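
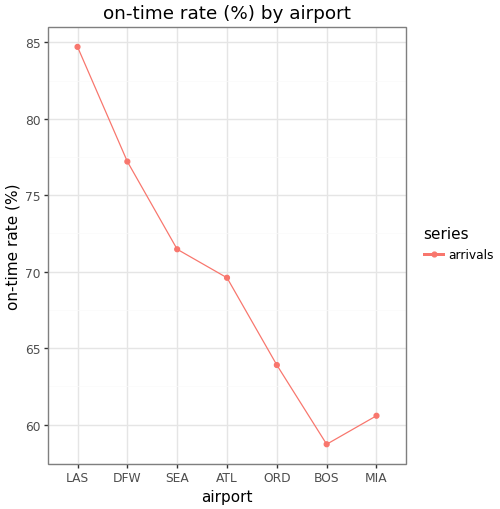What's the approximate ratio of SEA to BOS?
SEA ≈ 70, BOS ≈ 60; 70/60 ≈ 1.17.

≈ 1.17×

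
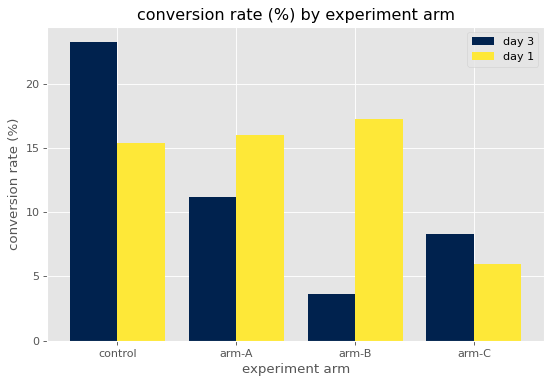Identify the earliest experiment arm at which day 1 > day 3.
arm-A

control: day 1 ≈ 16 vs day 3 ≈ 24 (not yet); arm-A: day 1 ≈ 16 vs day 3 ≈ 12 (first crossover).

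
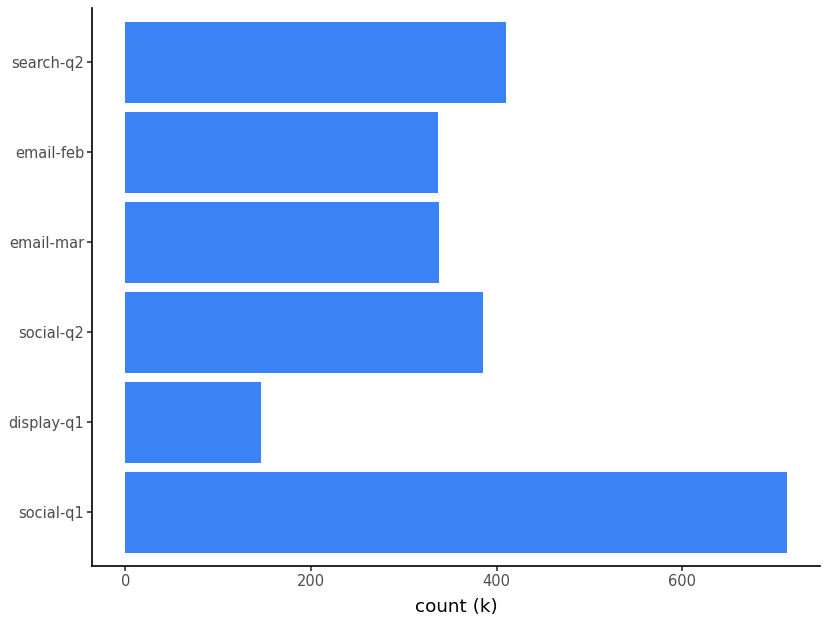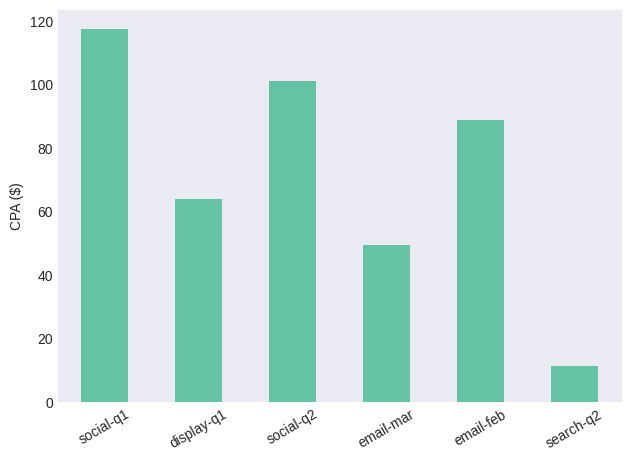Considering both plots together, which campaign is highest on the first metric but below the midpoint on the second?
Chart 2 median CPA ($) ≈ 80; below-median campaigns: display-q1, email-mar, search-q2. Among those, search-q2 has the highest count (k) (≈ 400).

search-q2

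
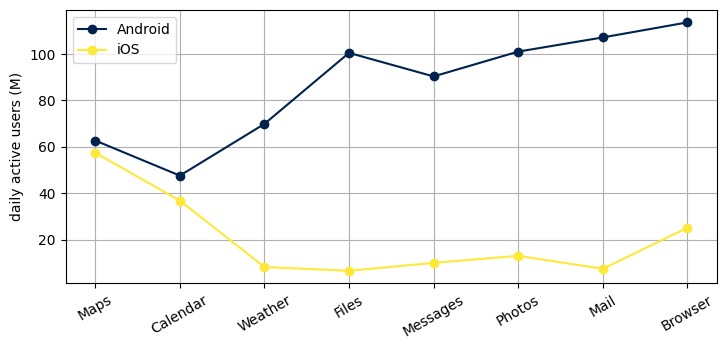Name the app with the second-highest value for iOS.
Top 3 for iOS: Maps ≈ 60, Calendar ≈ 40, Browser ≈ 30.

Calendar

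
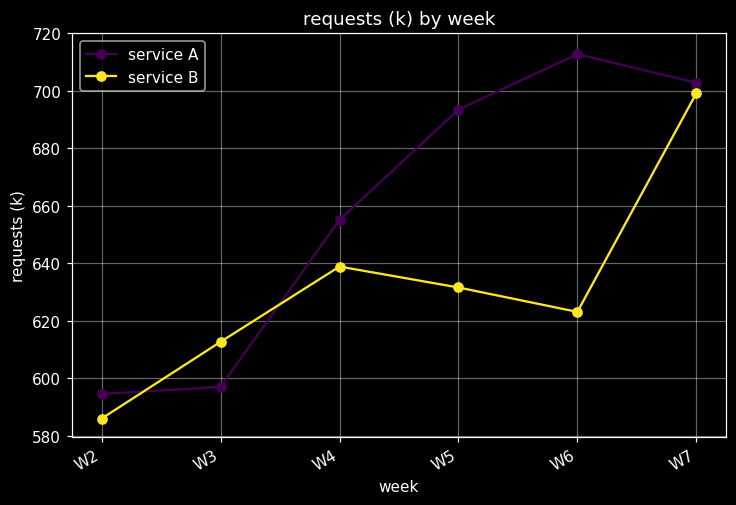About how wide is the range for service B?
≈ 120

Max W7 ≈ 700, min W2 ≈ 580; range ≈ 120.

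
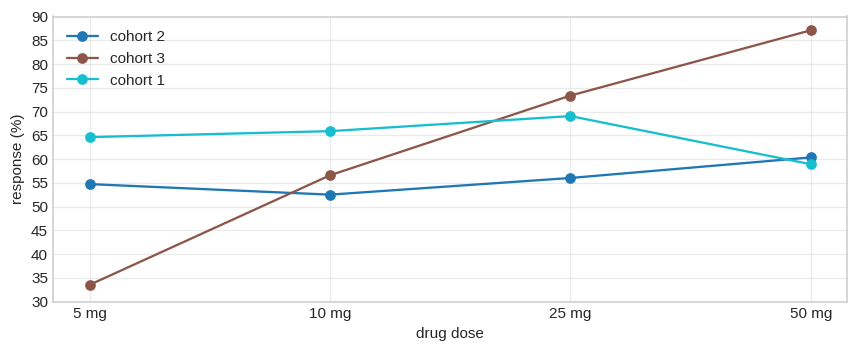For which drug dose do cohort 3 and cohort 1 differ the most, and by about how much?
5 mg: cohort 3 ≈ 35, cohort 1 ≈ 65 → gap ≈ 30. Next-largest (50 mg) is only ≈ 25.

5 mg, ≈ 30 %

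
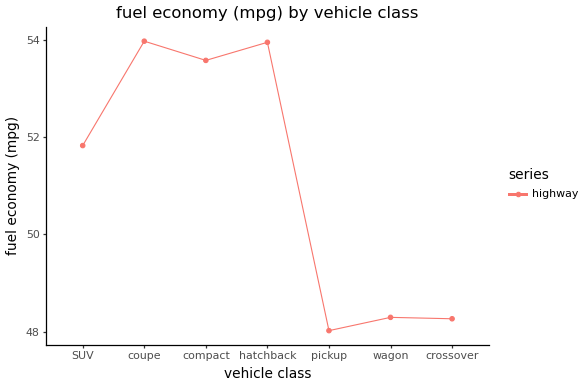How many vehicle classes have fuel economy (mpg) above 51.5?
4

Above 51.5: SUV, coupe, compact, hatchback.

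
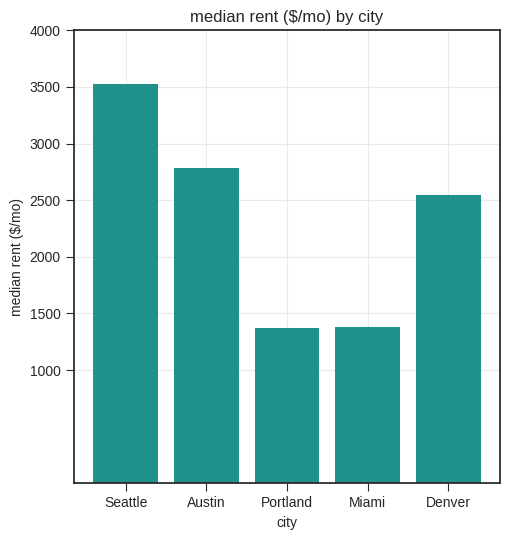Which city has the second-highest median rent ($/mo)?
Austin

Top 3: Seattle ≈ 3500, Austin ≈ 3000, Denver ≈ 2500.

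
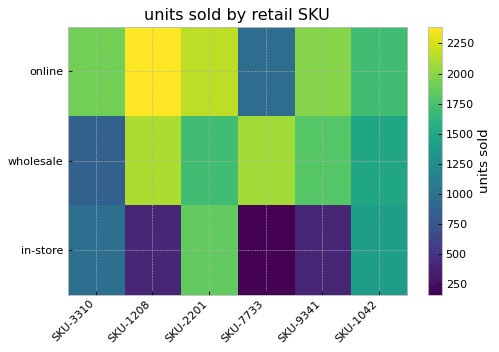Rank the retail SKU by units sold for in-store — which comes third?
Top 4 for in-store: SKU-2201 ≈ 1800, SKU-1042 ≈ 1400, SKU-3310 ≈ 1000, SKU-9341 ≈ 400.

SKU-3310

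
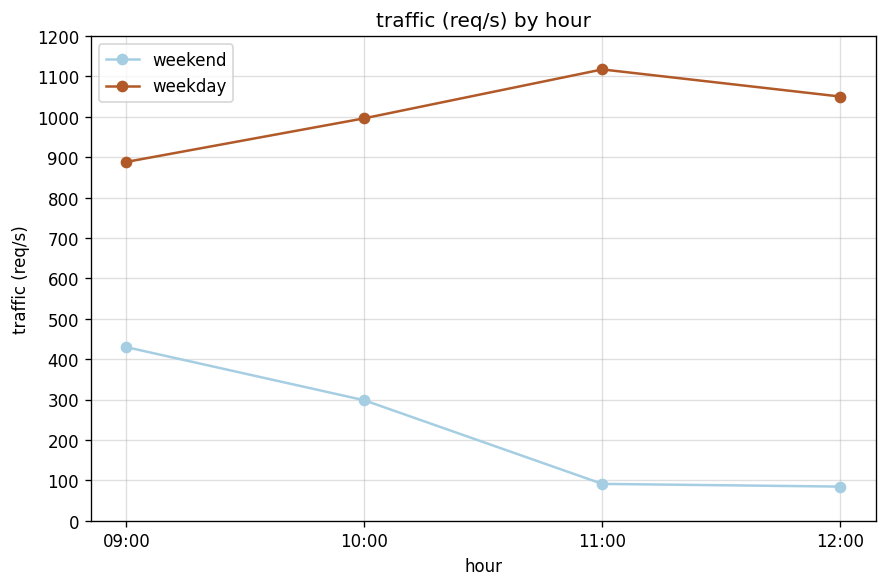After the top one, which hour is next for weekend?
Top 3 for weekend: 09:00 ≈ 400, 10:00 ≈ 300, 11:00 ≈ 100.

10:00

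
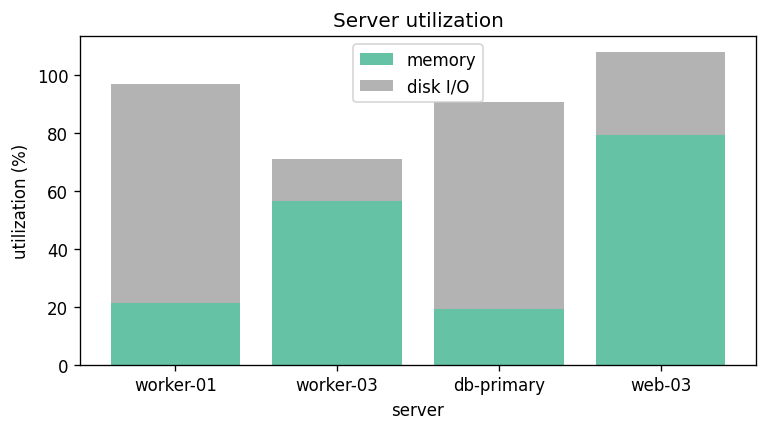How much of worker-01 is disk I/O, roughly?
≈ 80

disk I/O top ≈ 100, bottom ≈ 20; segment ≈ 80.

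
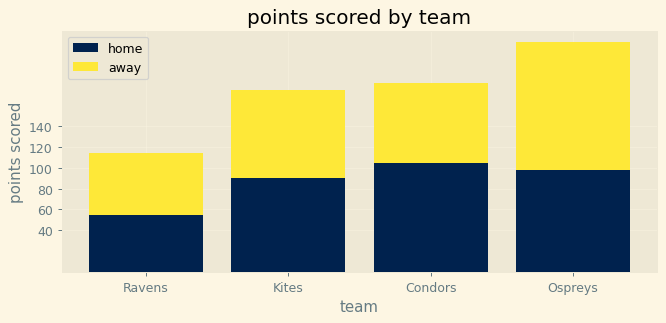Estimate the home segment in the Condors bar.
≈ 100

home top ≈ 100, bottom ≈ 0; segment ≈ 100.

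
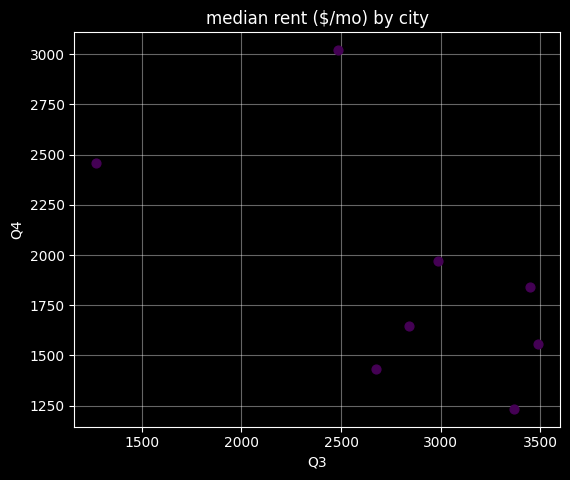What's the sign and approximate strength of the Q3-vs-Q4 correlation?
negative, moderate

Points are negatively correlated; moderate (|r| ≈ 0.6).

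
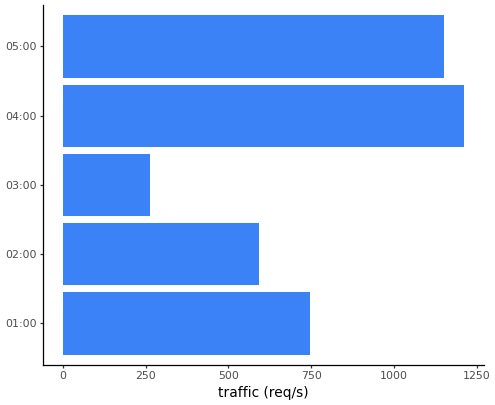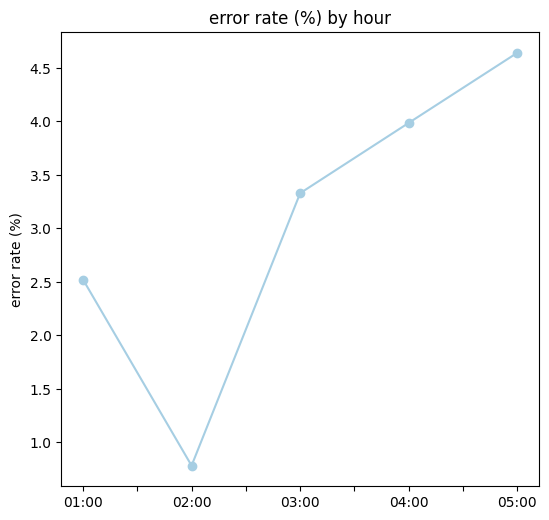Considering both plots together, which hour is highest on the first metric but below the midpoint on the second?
01:00

Chart 2 median error rate (%) ≈ 3.5; below-median hours: 01:00, 02:00. Among those, 01:00 has the highest traffic (req/s) (≈ 800).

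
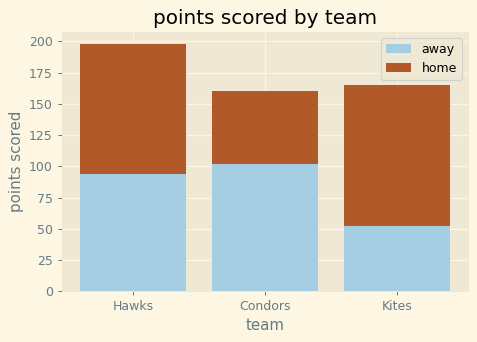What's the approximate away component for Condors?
≈ 100

away top ≈ 100, bottom ≈ 0; segment ≈ 100.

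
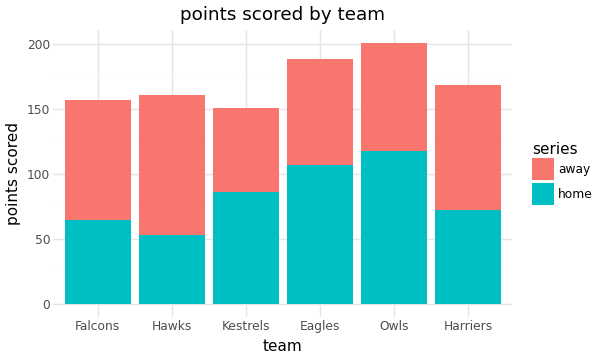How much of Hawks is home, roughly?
≈ 60

home top ≈ 60, bottom ≈ 0; segment ≈ 60.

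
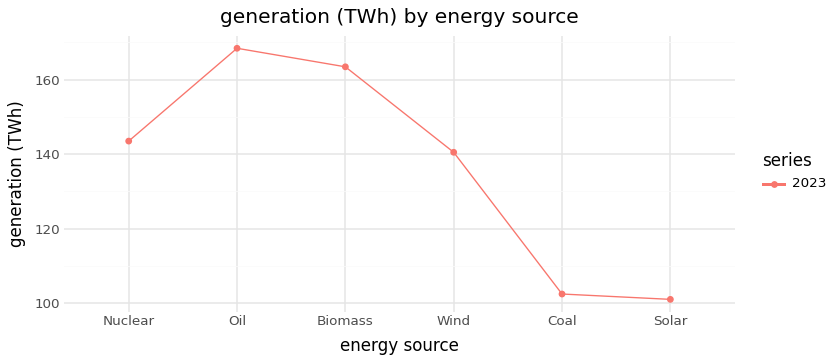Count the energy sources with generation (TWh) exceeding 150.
2

Above 150: Oil, Biomass.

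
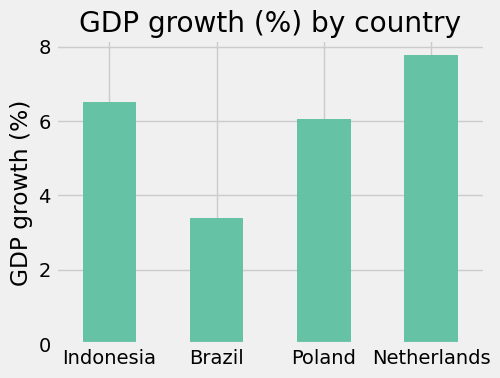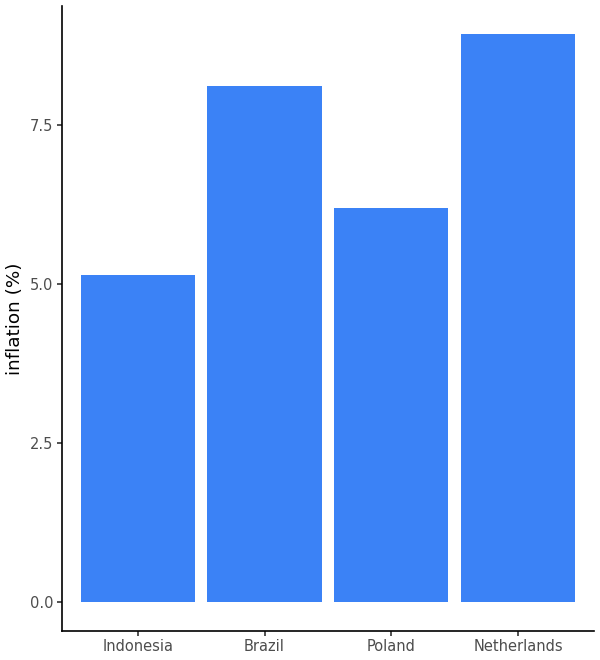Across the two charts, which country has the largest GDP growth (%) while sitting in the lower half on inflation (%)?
Chart 2 median inflation (%) ≈ 7; below-median countries: Indonesia, Poland. Among those, Indonesia has the highest GDP growth (%) (≈ 7).

Indonesia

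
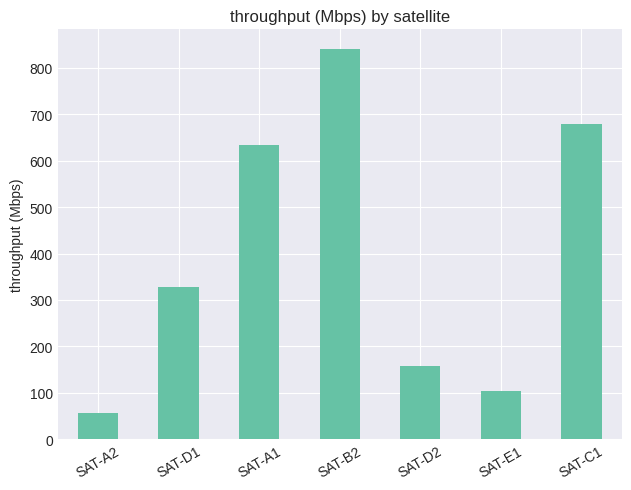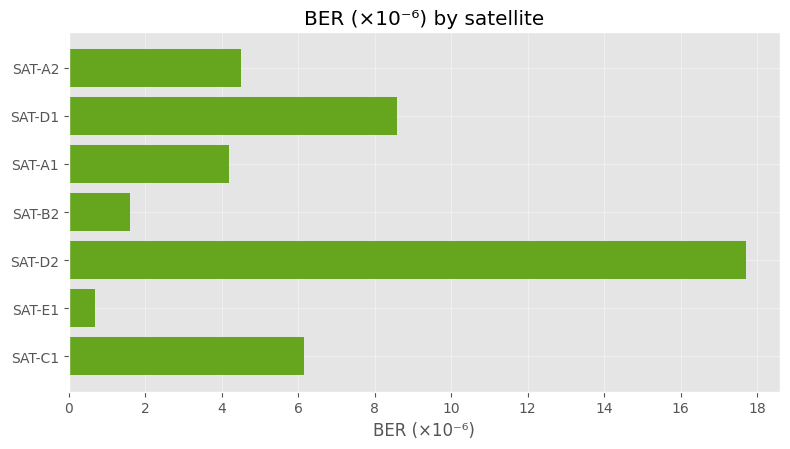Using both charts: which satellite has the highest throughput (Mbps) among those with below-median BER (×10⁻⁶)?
Chart 2 median BER (×10⁻⁶) ≈ 4; below-median satellites: SAT-A1, SAT-B2, SAT-E1. Among those, SAT-B2 has the highest throughput (Mbps) (≈ 800).

SAT-B2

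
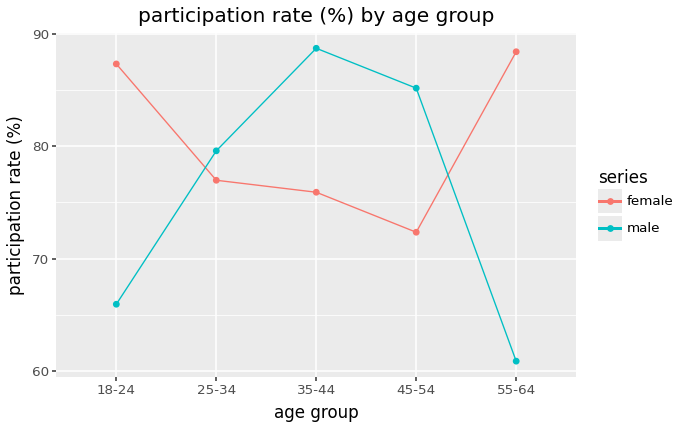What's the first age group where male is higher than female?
25-34

18-24: male ≈ 65 vs female ≈ 85 (not yet); 25-34: male ≈ 80 vs female ≈ 75 (first crossover).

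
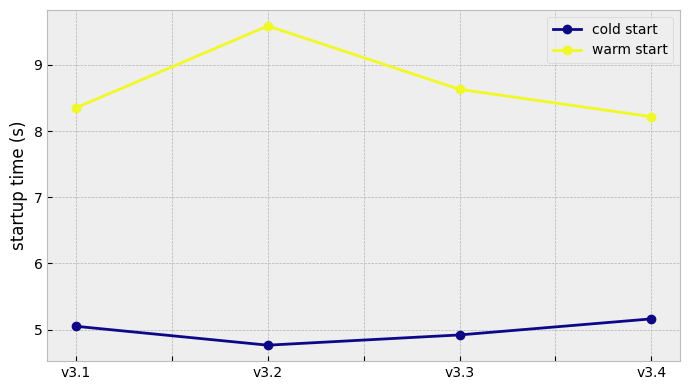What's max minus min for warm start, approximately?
≈ 1.5

Max v3.2 ≈ 9.5, min v3.4 ≈ 8.0; range ≈ 1.5.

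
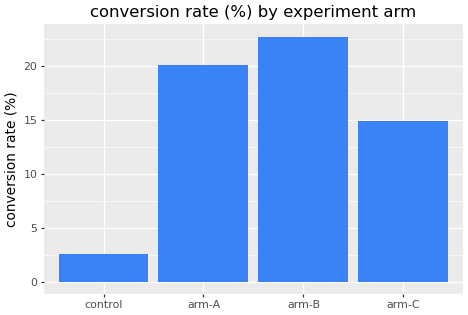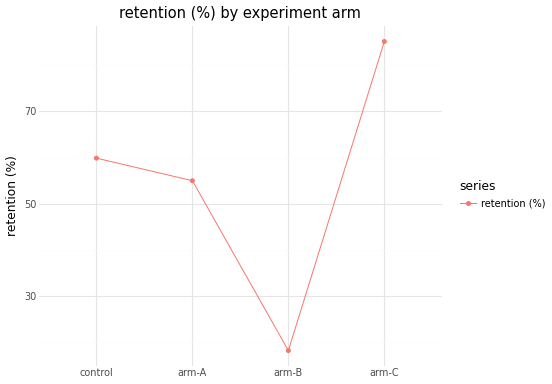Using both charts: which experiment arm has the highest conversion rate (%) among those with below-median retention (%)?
Chart 2 median retention (%) ≈ 60; below-median experiment arms: arm-A, arm-B. Among those, arm-B has the highest conversion rate (%) (≈ 25).

arm-B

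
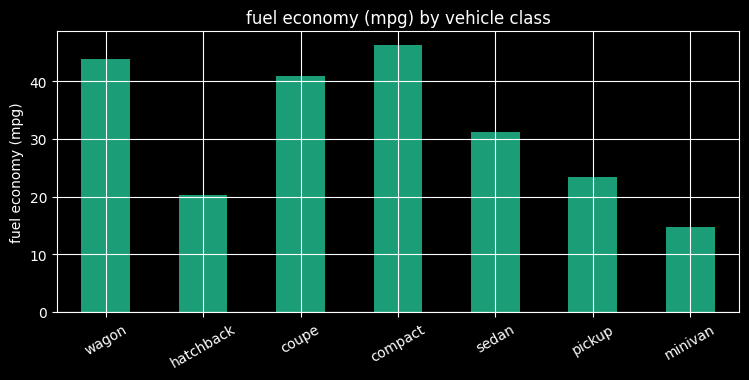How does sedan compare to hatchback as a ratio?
sedan ≈ 30, hatchback ≈ 20; 30/20 ≈ 1.5.

≈ 1.5×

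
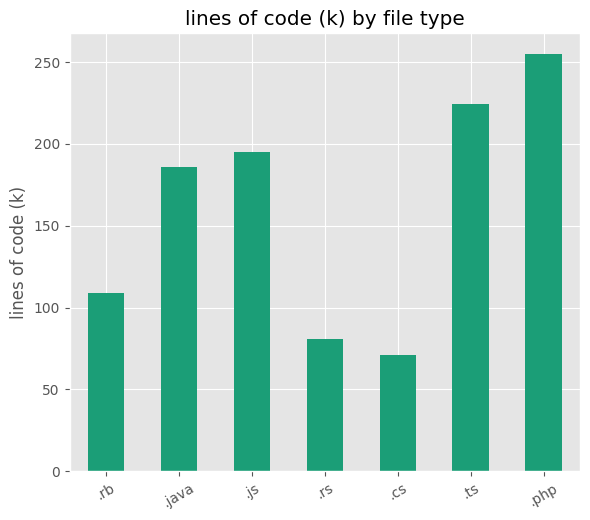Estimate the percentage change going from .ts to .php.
≈ +11.1%

.ts ≈ 225, .php ≈ 250; (250 − 225) / 225 ≈ +11.1%.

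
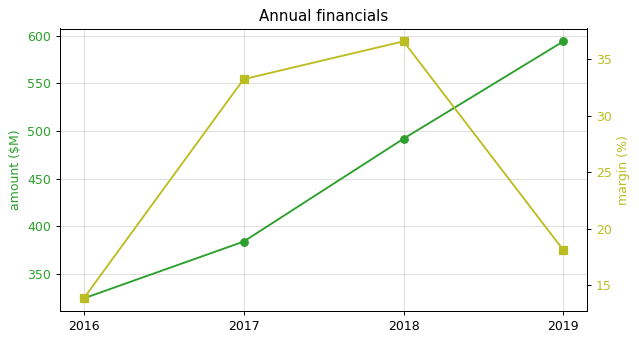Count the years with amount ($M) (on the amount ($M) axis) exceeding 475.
2

Above 475: 2018, 2019.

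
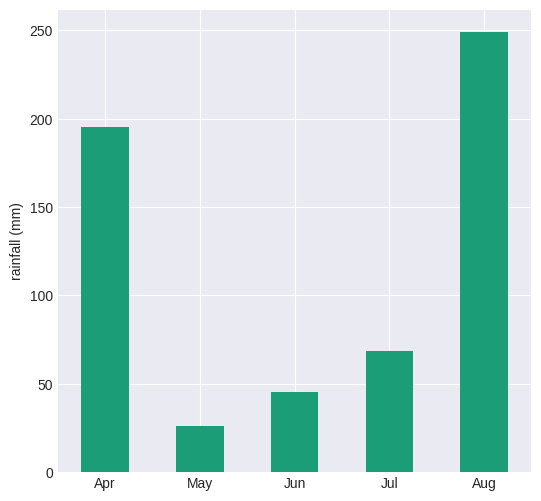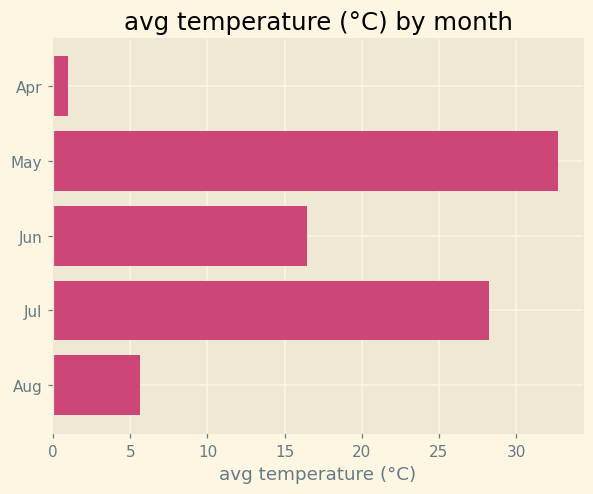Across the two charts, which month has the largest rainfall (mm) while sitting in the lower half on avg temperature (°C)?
Chart 2 median avg temperature (°C) ≈ 15; below-median months: Apr, Aug. Among those, Aug has the highest rainfall (mm) (≈ 250).

Aug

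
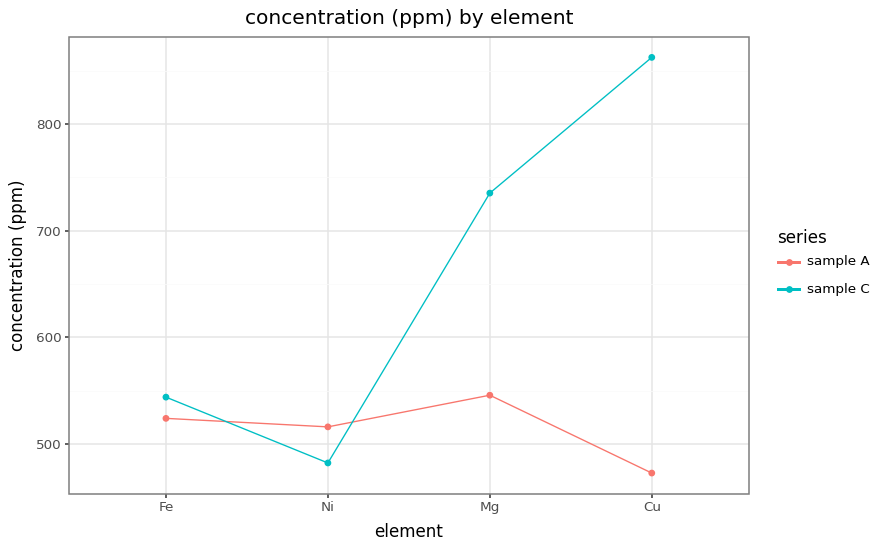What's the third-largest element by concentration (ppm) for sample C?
Top 4 for sample C: Cu ≈ 850, Mg ≈ 750, Fe ≈ 550, Ni ≈ 500.

Fe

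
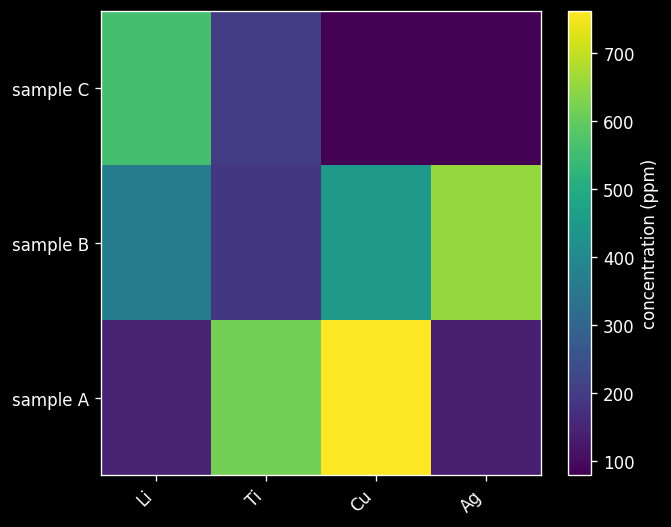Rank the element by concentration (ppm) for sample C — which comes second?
Top 3 for sample C: Li ≈ 600, Ti ≈ 200, Cu ≈ 100.

Ti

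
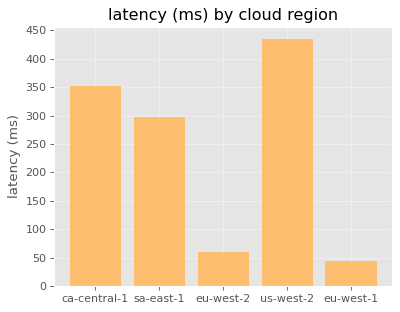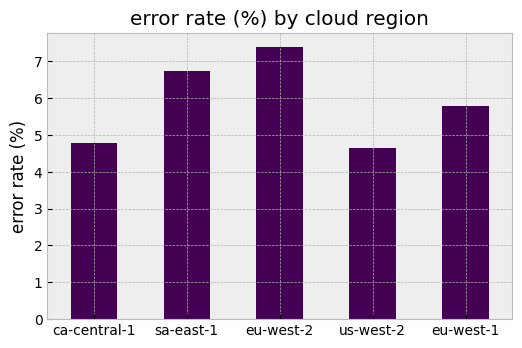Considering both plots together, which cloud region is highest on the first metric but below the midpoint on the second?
us-west-2

Chart 2 median error rate (%) ≈ 6; below-median cloud regions: ca-central-1, us-west-2. Among those, us-west-2 has the highest latency (ms) (≈ 450).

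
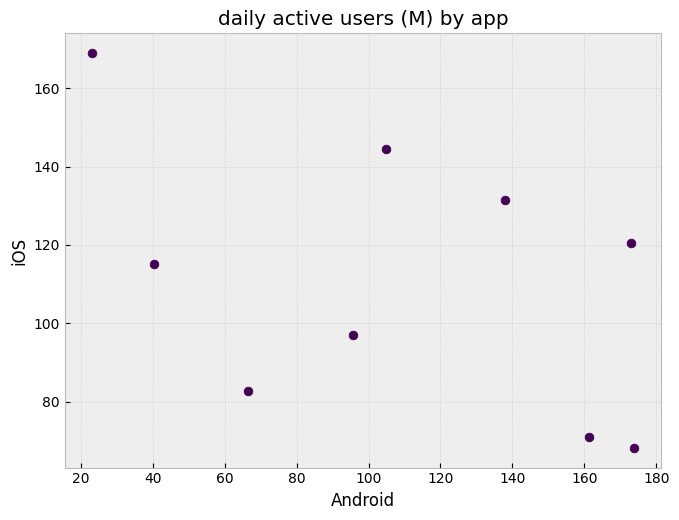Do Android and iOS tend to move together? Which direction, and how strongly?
Points are negatively correlated; moderate (|r| ≈ 0.5).

negative, moderate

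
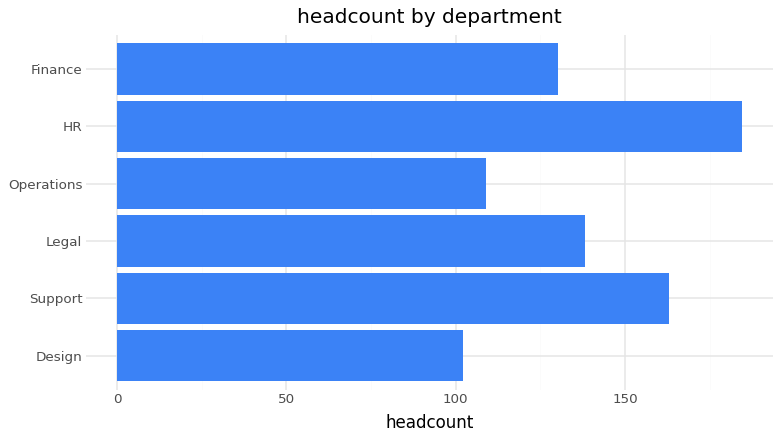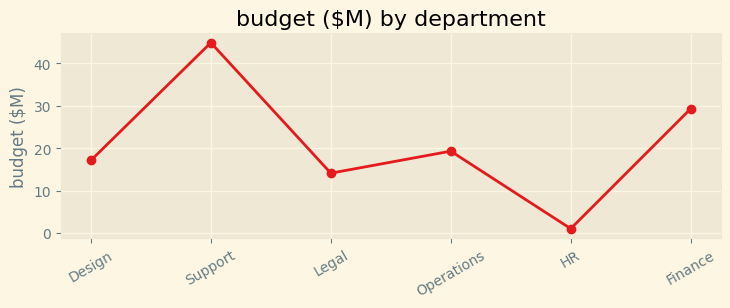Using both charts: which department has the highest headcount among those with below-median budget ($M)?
Chart 2 median budget ($M) ≈ 20; below-median departments: Design, Legal, HR. Among those, HR has the highest headcount (≈ 180).

HR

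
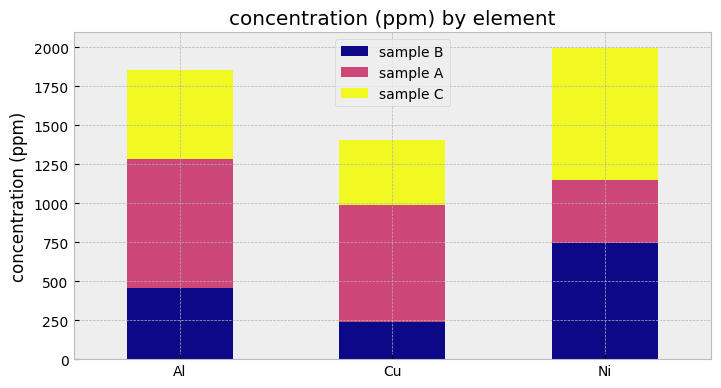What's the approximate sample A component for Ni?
sample A top ≈ 1200, bottom ≈ 800; segment ≈ 400.

≈ 400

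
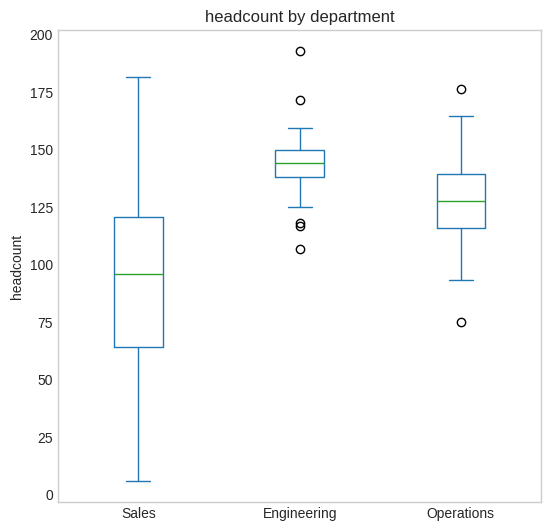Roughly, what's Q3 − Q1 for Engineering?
Q3 ≈ 150, Q1 ≈ 140; IQR ≈ 10.

≈ 10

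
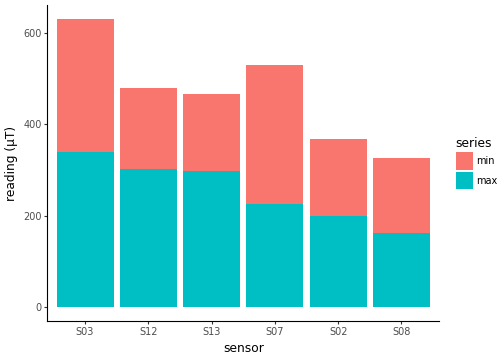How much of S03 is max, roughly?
max top ≈ 300, bottom ≈ 0; segment ≈ 300.

≈ 300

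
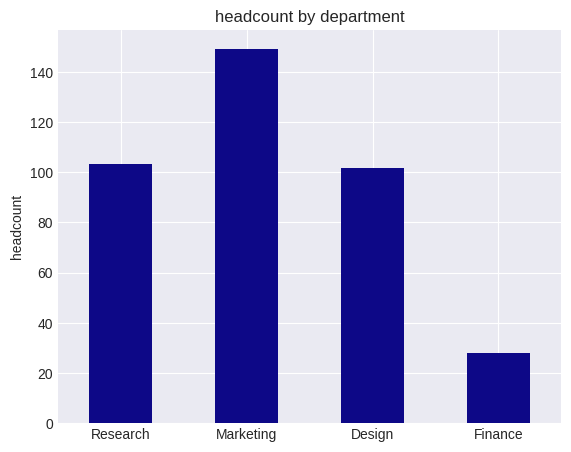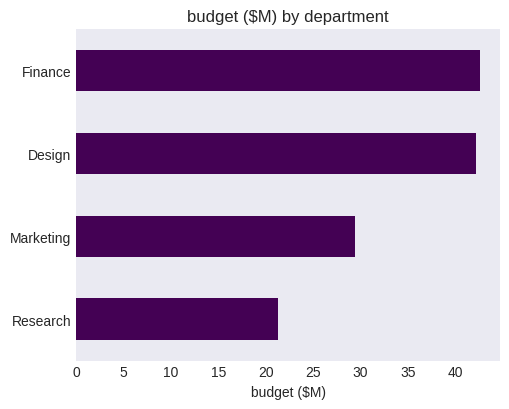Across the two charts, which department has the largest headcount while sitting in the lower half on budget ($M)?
Marketing

Chart 2 median budget ($M) ≈ 35; below-median departments: Research, Marketing. Among those, Marketing has the highest headcount (≈ 140).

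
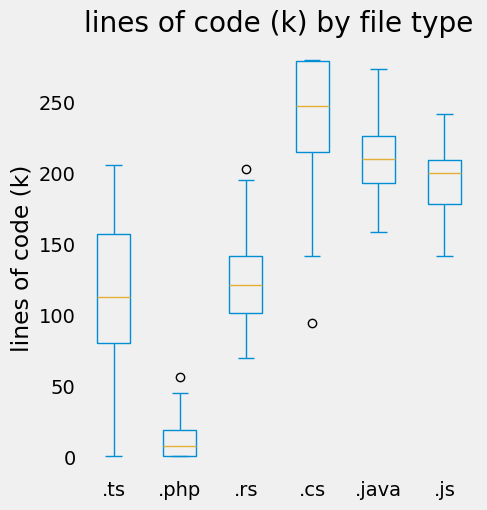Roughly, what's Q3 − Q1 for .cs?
≈ 60

Q3 ≈ 280, Q1 ≈ 220; IQR ≈ 60.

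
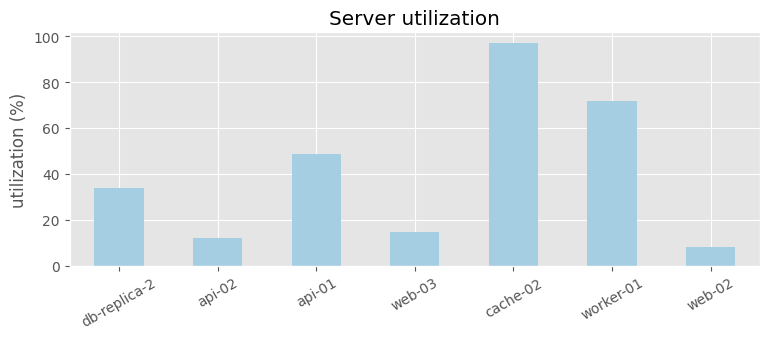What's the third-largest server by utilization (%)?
Top 4: cache-02 ≈ 100, worker-01 ≈ 70, api-01 ≈ 50, db-replica-2 ≈ 30.

api-01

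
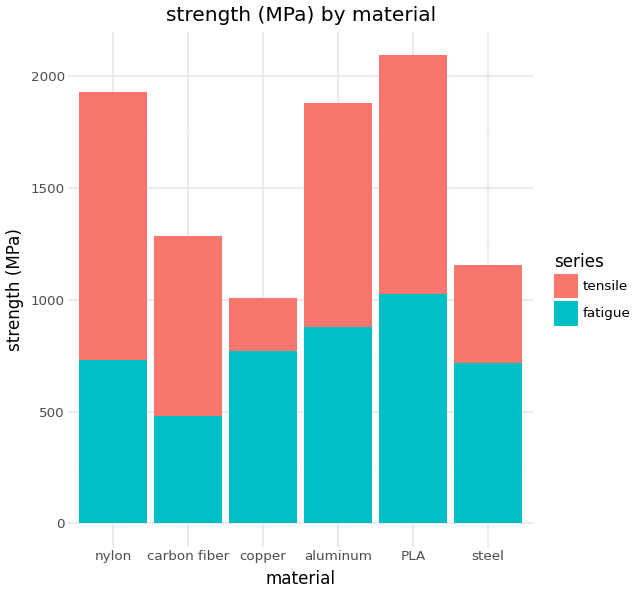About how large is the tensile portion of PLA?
tensile top ≈ 2000, bottom ≈ 1000; segment ≈ 1000.

≈ 1000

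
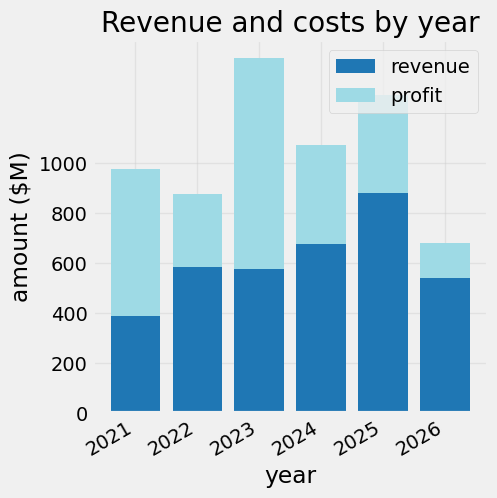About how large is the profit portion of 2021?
≈ 600

profit top ≈ 1000, bottom ≈ 400; segment ≈ 600.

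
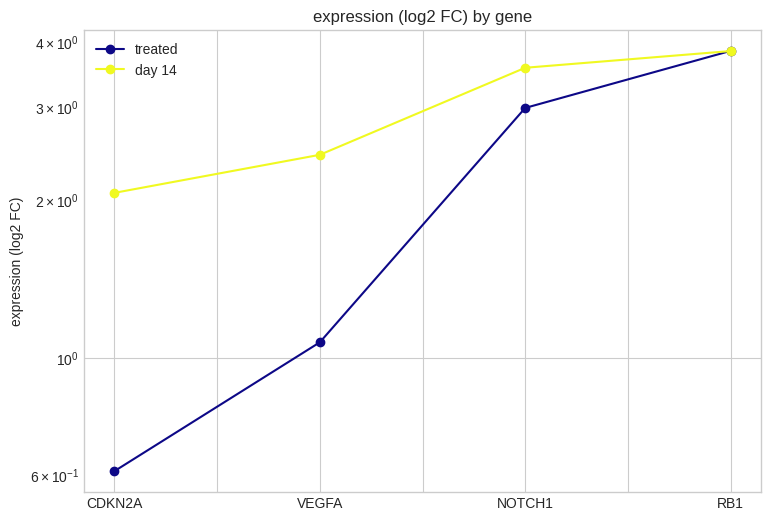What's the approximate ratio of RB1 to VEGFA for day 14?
≈ 1.6×

RB1 ≈ 4.0, VEGFA ≈ 2.5; 4.0/2.5 ≈ 1.6.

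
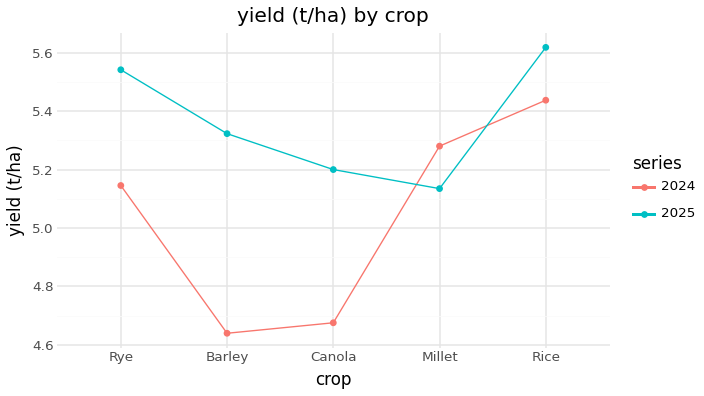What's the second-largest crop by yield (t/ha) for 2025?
Rye

Top 3 for 2025: Rice ≈ 5.6, Rye ≈ 5.5, Barley ≈ 5.3.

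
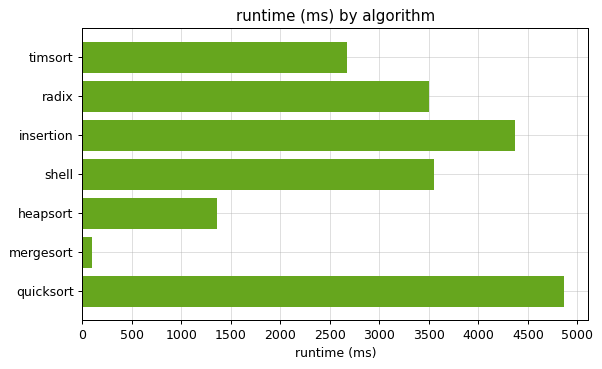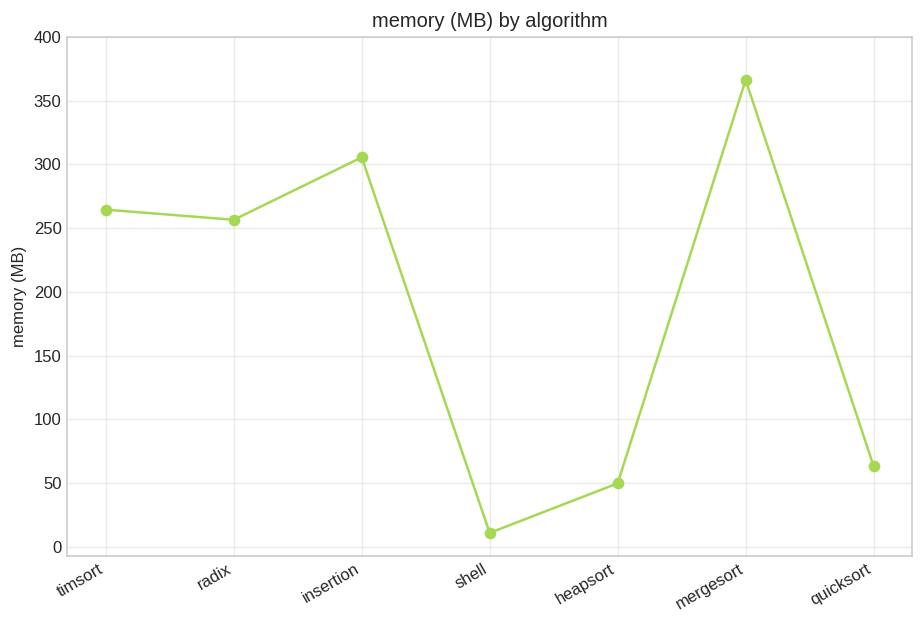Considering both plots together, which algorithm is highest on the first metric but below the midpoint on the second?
Chart 2 median memory (MB) ≈ 250; below-median algorithms: shell, heapsort, quicksort. Among those, quicksort has the highest runtime (ms) (≈ 5000).

quicksort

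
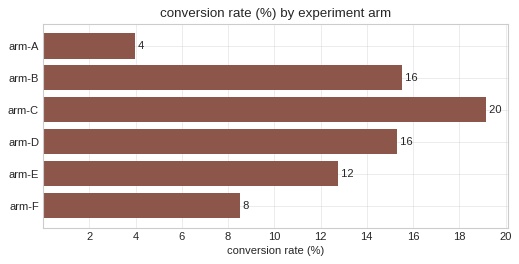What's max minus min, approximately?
≈ 16

Max arm-C ≈ 20, min arm-A ≈ 4; range ≈ 16.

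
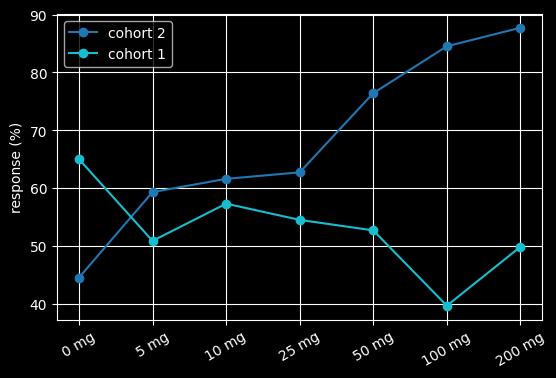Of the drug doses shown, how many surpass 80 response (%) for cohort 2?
2

Above 80: 100 mg, 200 mg.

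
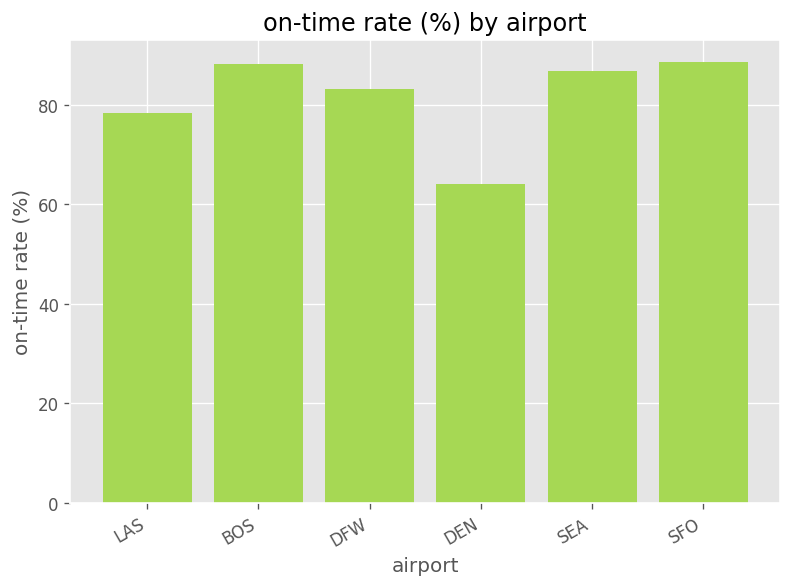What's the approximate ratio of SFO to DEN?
≈ 1.5×

SFO ≈ 90, DEN ≈ 60; 90/60 ≈ 1.5.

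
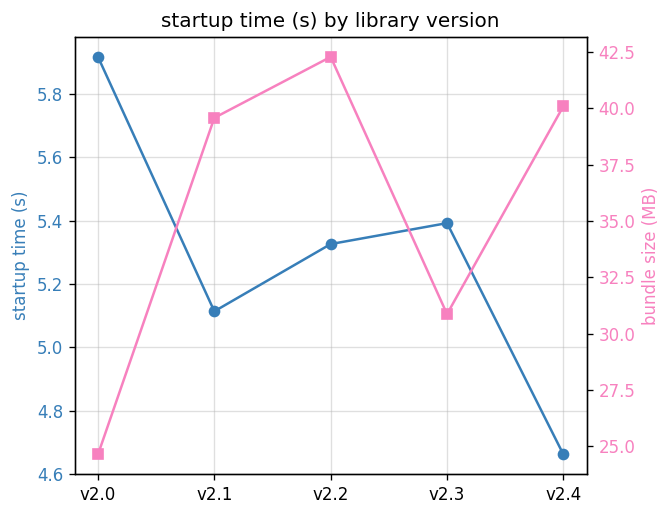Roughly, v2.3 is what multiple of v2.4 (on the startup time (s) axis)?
v2.3 ≈ 5.4, v2.4 ≈ 4.6; 5.4/4.6 ≈ 1.17.

≈ 1.17×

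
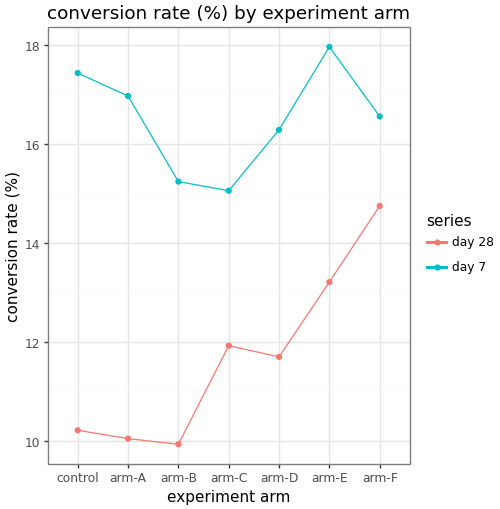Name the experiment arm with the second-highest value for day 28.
Top 3 for day 28: arm-F ≈ 15, arm-E ≈ 13, arm-C ≈ 12.

arm-E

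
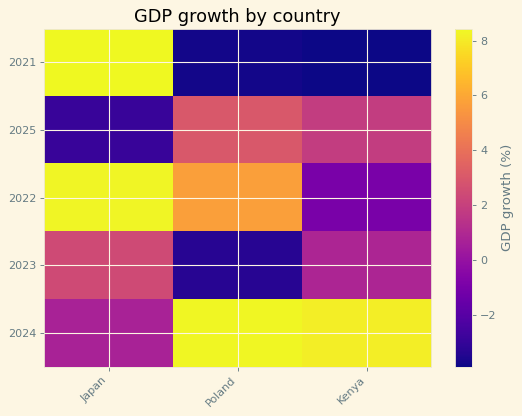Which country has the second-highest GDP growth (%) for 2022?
Poland

Top 3 for 2022: Japan ≈ 8, Poland ≈ 6, Kenya ≈ 0.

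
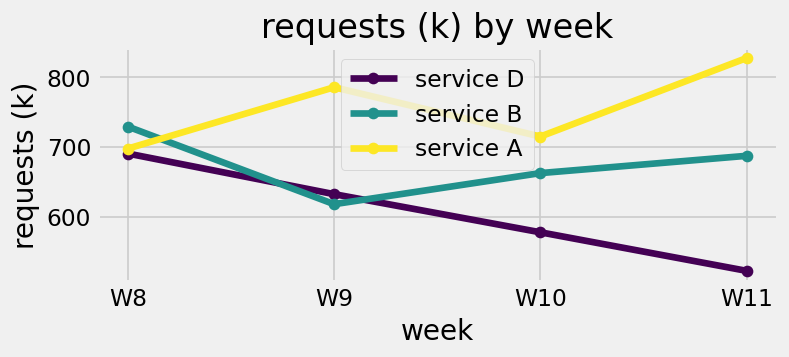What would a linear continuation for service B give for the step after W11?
≈ 750

Last three: 600, 650, 700 → slope ≈ 50/step → next ≈ 750.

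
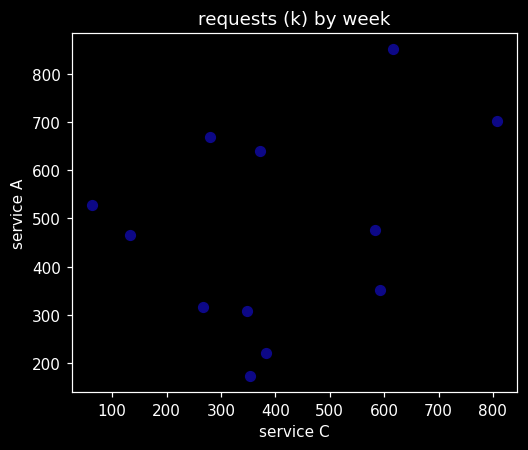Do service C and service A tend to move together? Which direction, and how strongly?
Points are positively correlated; weak (|r| ≈ 0.3).

positive, weak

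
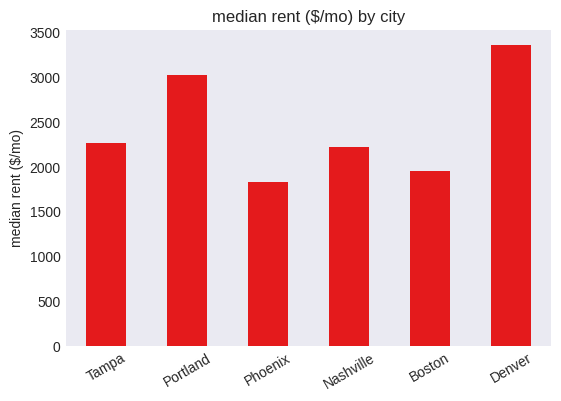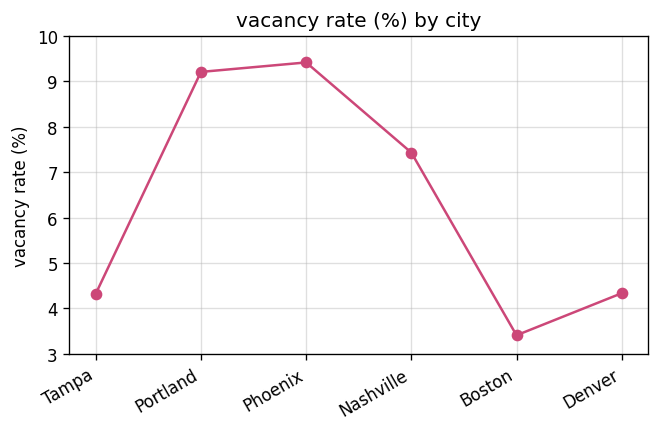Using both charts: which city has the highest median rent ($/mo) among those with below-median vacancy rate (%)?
Chart 2 median vacancy rate (%) ≈ 6; below-median cities: Tampa, Boston, Denver. Among those, Denver has the highest median rent ($/mo) (≈ 3500).

Denver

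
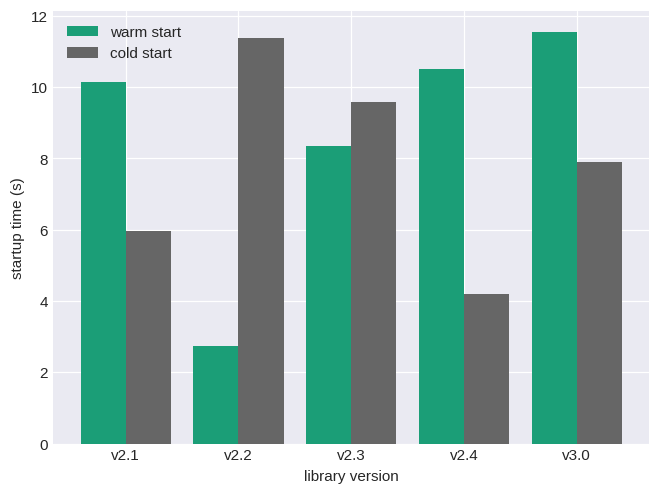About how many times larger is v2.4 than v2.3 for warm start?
≈ 1.38×

v2.4 ≈ 11, v2.3 ≈ 8; 11/8 ≈ 1.38.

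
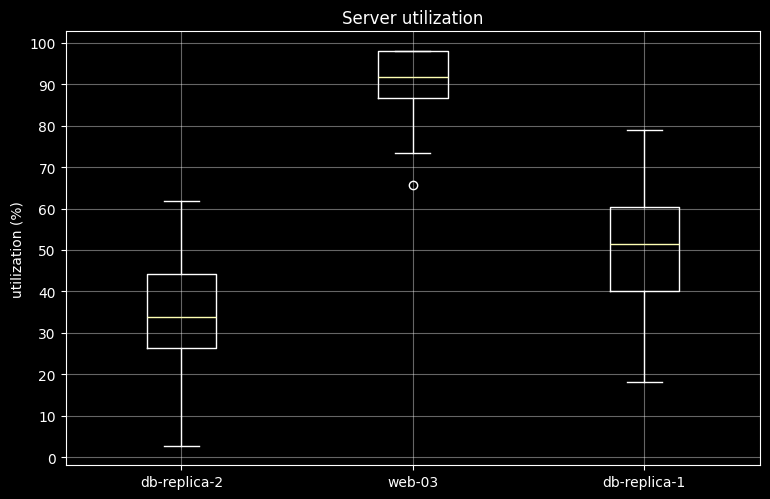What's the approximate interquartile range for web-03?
≈ 10

Q3 ≈ 100, Q1 ≈ 90; IQR ≈ 10.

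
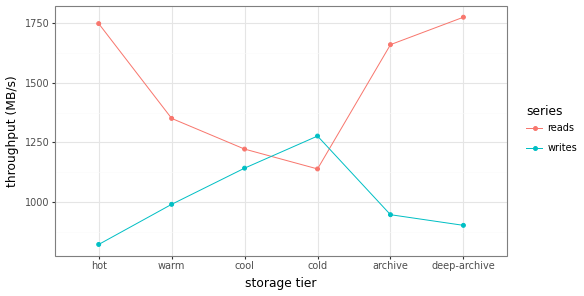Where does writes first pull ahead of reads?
cold

cool: writes ≈ 1100 vs reads ≈ 1200 (not yet); cold: writes ≈ 1300 vs reads ≈ 1100 (first crossover).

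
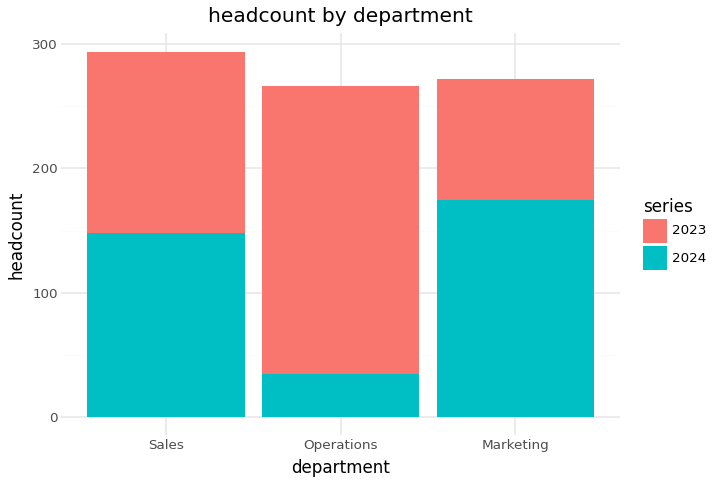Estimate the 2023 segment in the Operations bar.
≈ 250

2023 top ≈ 275, bottom ≈ 25; segment ≈ 250.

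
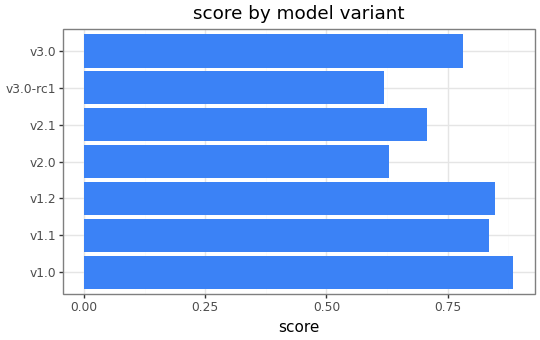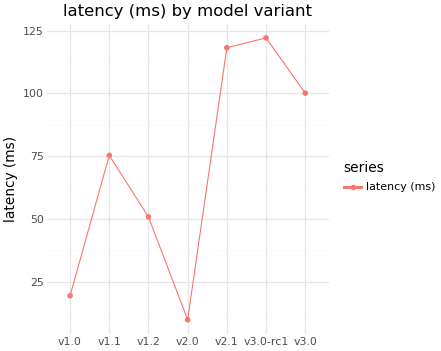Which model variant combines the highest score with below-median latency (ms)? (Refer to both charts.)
v1.0

Chart 2 median latency (ms) ≈ 80; below-median model variants: v1.0, v1.2, v2.0. Among those, v1.0 has the highest score (≈ 0.9).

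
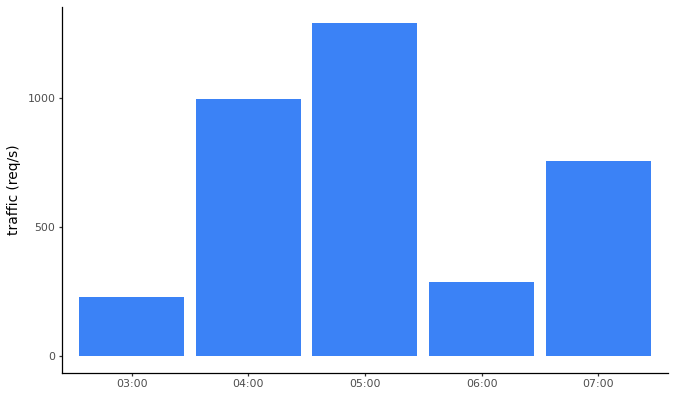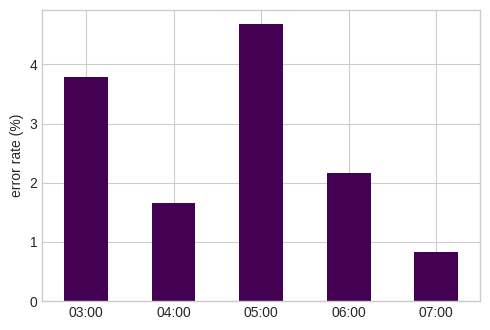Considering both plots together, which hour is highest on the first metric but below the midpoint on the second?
04:00

Chart 2 median error rate (%) ≈ 2; below-median hours: 04:00, 07:00. Among those, 04:00 has the highest traffic (req/s) (≈ 1000).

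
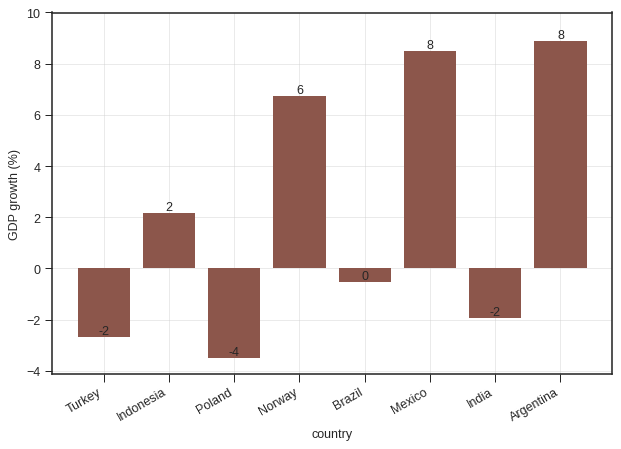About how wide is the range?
≈ 12

Max Argentina ≈ 8, min Poland ≈ -4; range ≈ 12.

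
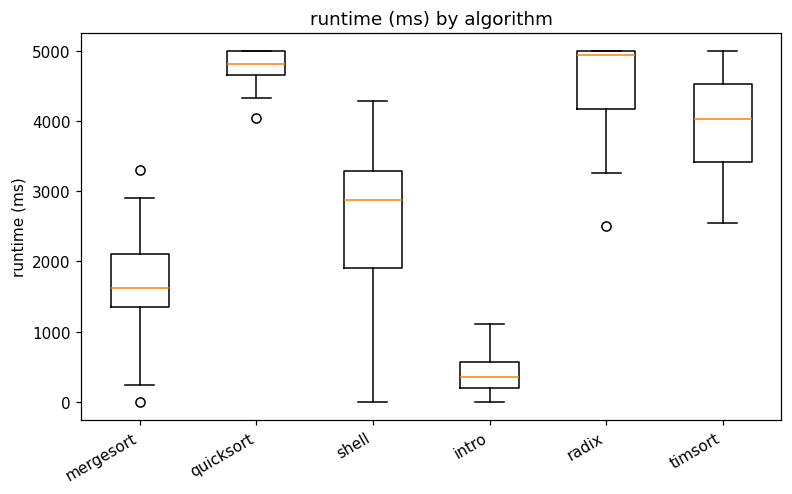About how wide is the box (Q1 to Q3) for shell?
Q3 ≈ 3500, Q1 ≈ 2000; IQR ≈ 1500.

≈ 1500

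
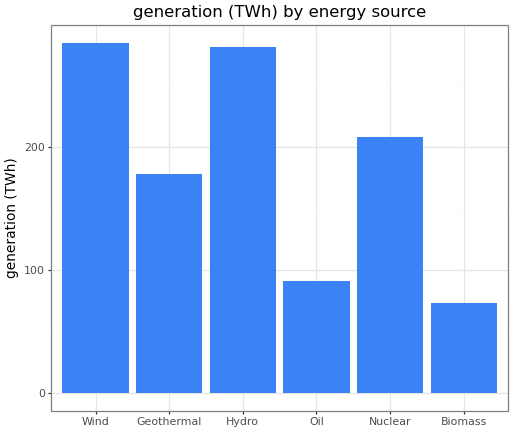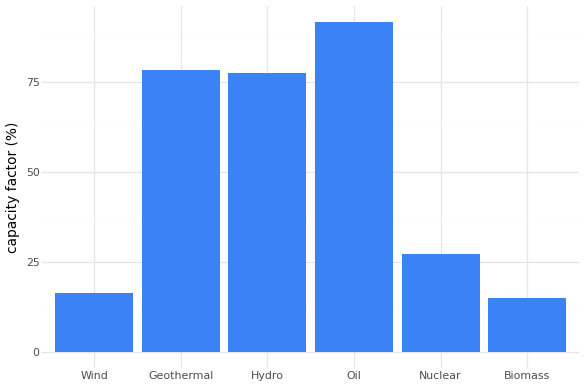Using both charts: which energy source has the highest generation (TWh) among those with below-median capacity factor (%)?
Wind

Chart 2 median capacity factor (%) ≈ 50; below-median energy sources: Wind, Nuclear, Biomass. Among those, Wind has the highest generation (TWh) (≈ 300).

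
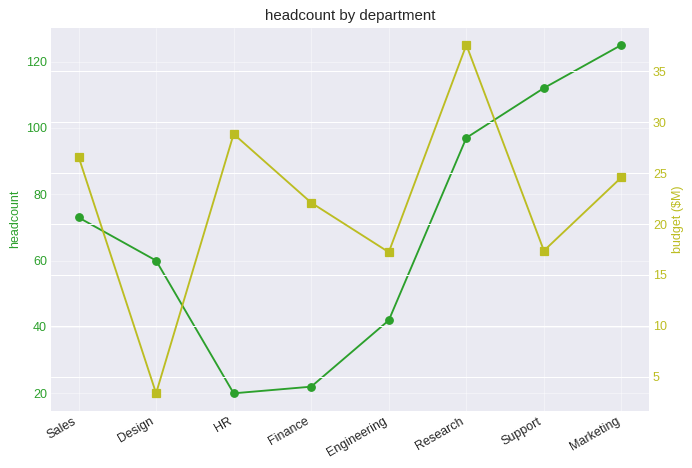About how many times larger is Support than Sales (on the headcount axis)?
≈ 1.57×

Support ≈ 110, Sales ≈ 70; 110/70 ≈ 1.57.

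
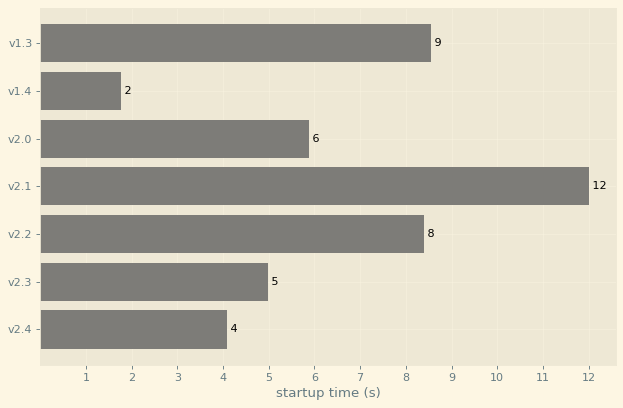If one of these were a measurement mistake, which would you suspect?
v2.1 ≈ 12; the rest sit between ≈ 2 and ≈ 9.

v2.1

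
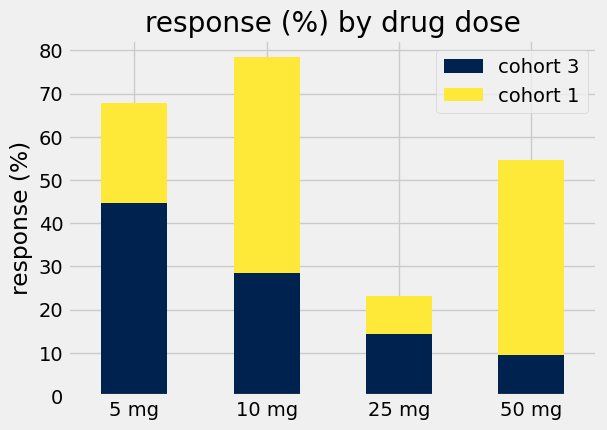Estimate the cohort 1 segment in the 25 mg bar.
≈ 10

cohort 1 top ≈ 20, bottom ≈ 10; segment ≈ 10.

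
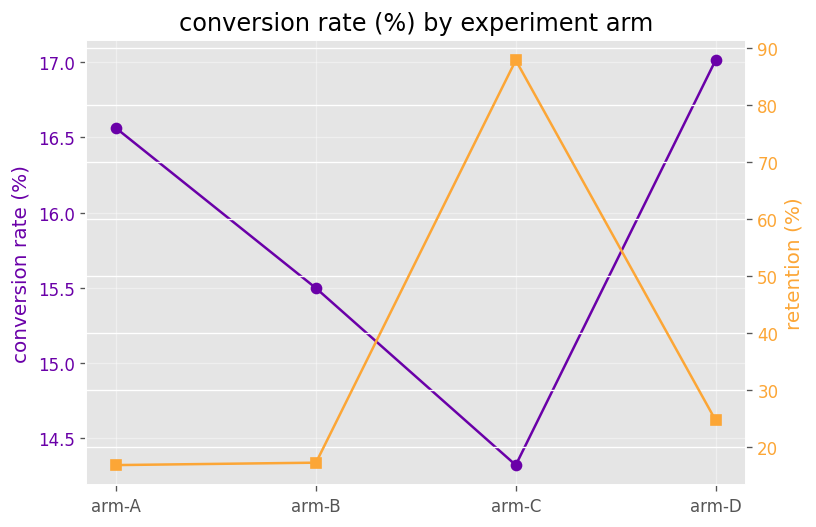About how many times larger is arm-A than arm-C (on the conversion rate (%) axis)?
≈ 1.14×

arm-A ≈ 16.5, arm-C ≈ 14.5; 16.5/14.5 ≈ 1.14.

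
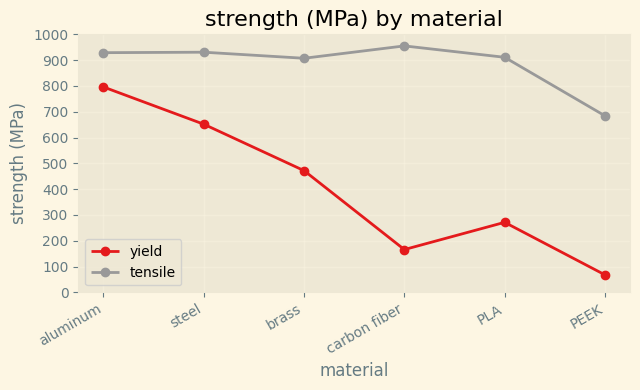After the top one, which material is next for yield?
Top 3 for yield: aluminum ≈ 800, steel ≈ 700, brass ≈ 500.

steel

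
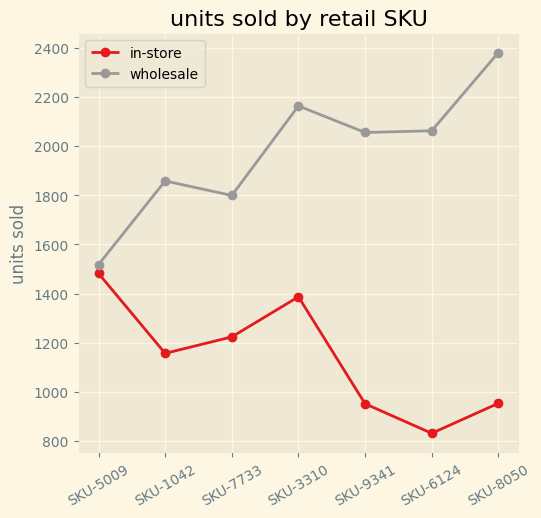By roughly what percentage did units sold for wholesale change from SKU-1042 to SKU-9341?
≈ +11.1%

SKU-1042 ≈ 1800, SKU-9341 ≈ 2000; (2000 − 1800) / 1800 ≈ +11.1%.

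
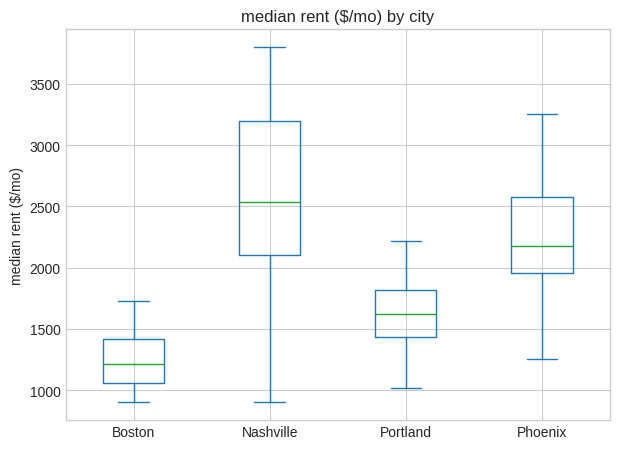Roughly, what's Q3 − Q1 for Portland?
Q3 ≈ 1800, Q1 ≈ 1400; IQR ≈ 400.

≈ 400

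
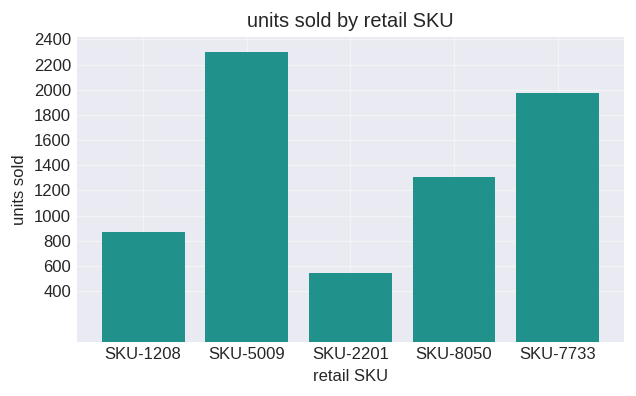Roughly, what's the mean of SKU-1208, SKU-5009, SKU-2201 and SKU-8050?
≈ 1300

(800 + 2400 + 600 + 1400) / 4 ≈ 1300.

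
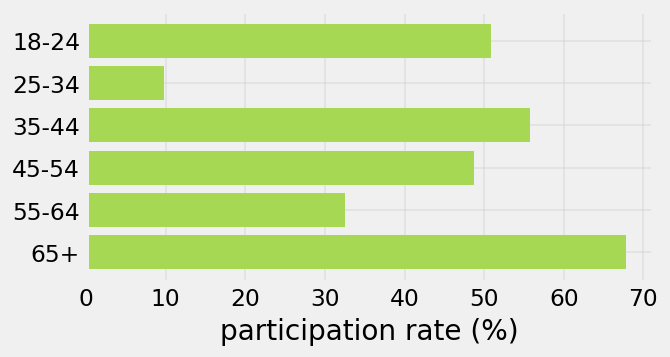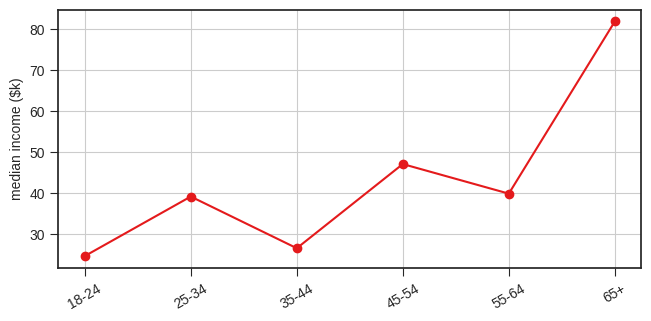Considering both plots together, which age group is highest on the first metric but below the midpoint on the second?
35-44

Chart 2 median median income ($k) ≈ 40; below-median age groups: 18-24, 25-34, 35-44. Among those, 35-44 has the highest participation rate (%) (≈ 60).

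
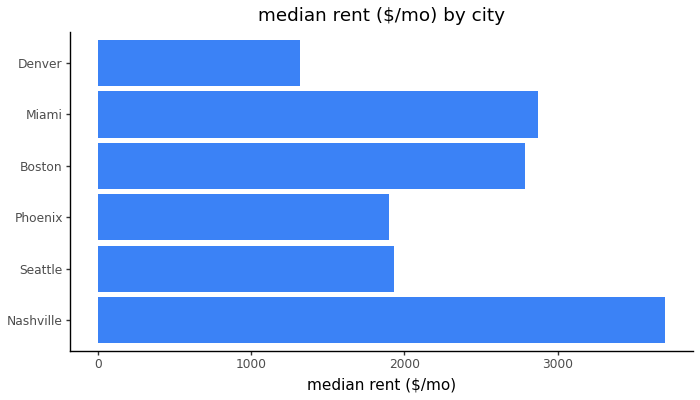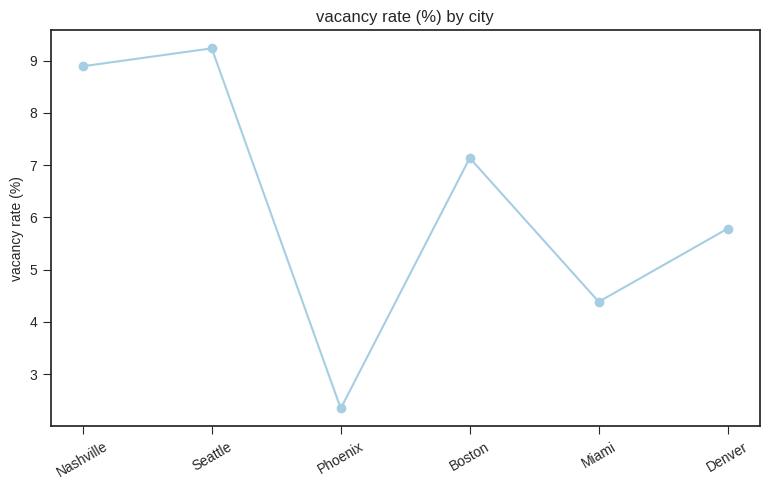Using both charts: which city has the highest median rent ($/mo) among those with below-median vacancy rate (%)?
Miami

Chart 2 median vacancy rate (%) ≈ 6; below-median cities: Phoenix, Miami, Denver. Among those, Miami has the highest median rent ($/mo) (≈ 3000).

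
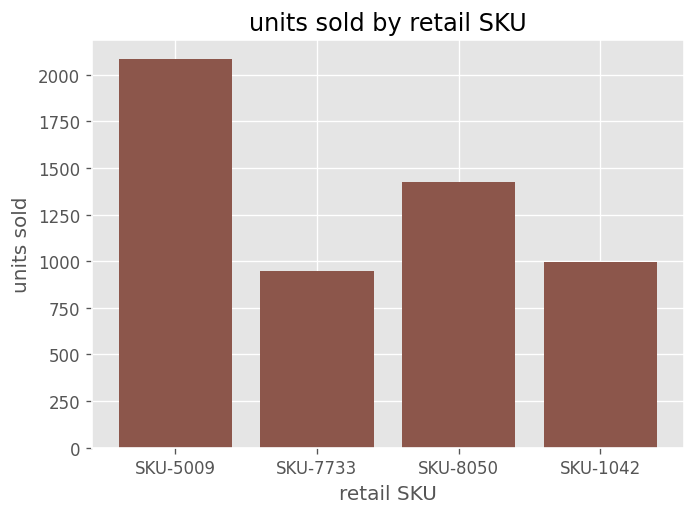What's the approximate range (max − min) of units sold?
Max SKU-5009 ≈ 2000, min SKU-7733 ≈ 1000; range ≈ 1000.

≈ 1000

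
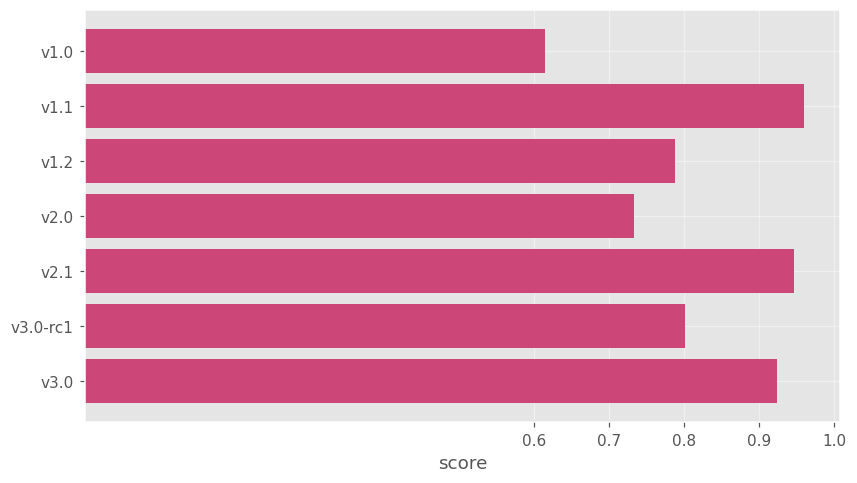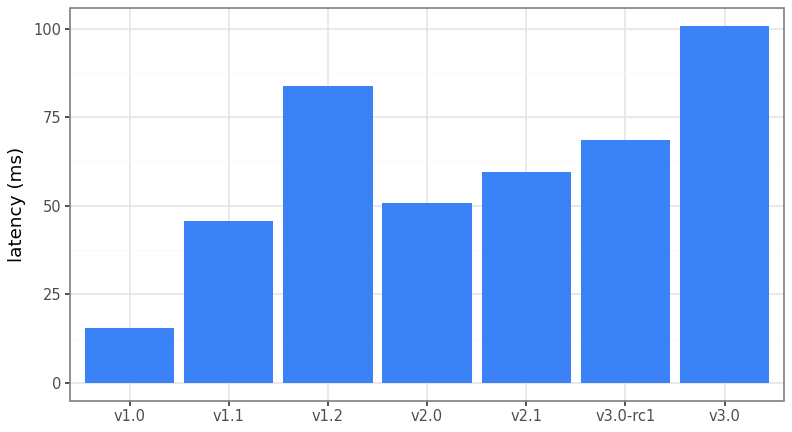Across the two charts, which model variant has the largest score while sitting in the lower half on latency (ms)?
Chart 2 median latency (ms) ≈ 60; below-median model variants: v1.0, v1.1, v2.0. Among those, v1.1 has the highest score (≈ 1).

v1.1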